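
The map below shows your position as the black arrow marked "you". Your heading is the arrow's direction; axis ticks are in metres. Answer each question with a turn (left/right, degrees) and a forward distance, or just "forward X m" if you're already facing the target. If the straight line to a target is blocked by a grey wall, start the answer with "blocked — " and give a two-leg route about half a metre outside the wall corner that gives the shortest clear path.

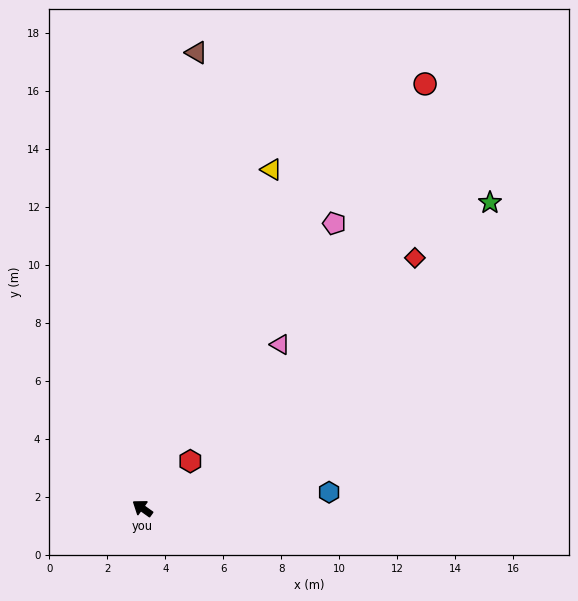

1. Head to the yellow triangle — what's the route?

turn right 75°, forward 12.5 m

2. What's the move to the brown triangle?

turn right 61°, forward 15.8 m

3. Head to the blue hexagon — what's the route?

turn right 140°, forward 6.5 m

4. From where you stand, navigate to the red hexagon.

turn right 100°, forward 2.3 m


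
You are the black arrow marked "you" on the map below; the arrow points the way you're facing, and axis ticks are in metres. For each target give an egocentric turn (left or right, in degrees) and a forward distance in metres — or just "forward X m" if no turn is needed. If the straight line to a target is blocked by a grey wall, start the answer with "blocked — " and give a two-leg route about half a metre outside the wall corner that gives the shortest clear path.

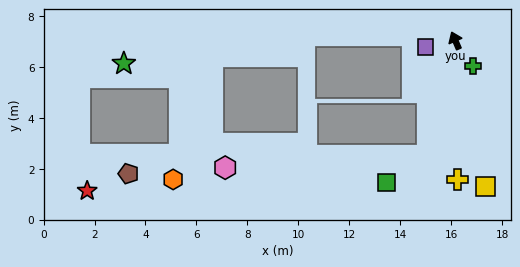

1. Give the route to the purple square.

turn left 79°, forward 1.2 m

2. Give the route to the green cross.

turn right 168°, forward 1.2 m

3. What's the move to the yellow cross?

turn left 158°, forward 5.4 m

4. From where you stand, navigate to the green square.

blocked — turn left 143°, forward 4.7 m, then turn right 43°, forward 1.9 m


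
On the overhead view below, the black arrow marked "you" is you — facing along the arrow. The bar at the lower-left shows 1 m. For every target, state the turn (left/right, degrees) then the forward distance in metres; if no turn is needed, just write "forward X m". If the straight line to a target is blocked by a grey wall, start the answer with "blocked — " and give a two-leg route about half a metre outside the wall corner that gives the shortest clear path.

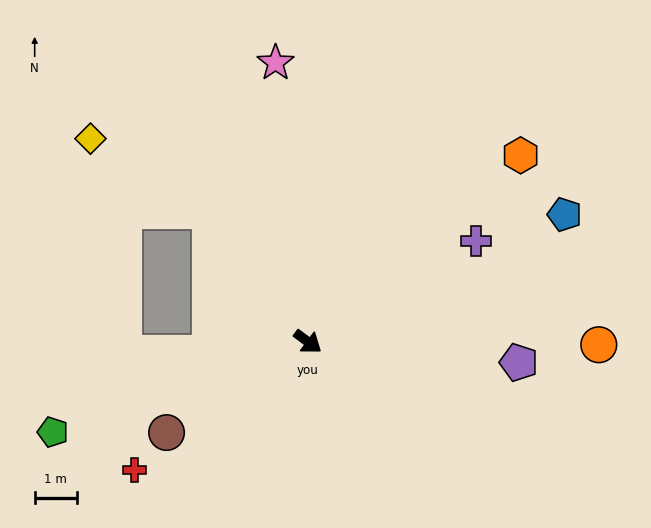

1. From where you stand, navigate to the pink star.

turn left 133°, forward 6.7 m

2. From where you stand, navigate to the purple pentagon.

turn left 31°, forward 5.0 m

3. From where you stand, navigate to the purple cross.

turn left 68°, forward 4.7 m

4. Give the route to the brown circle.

turn right 111°, forward 4.0 m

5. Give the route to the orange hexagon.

turn left 78°, forward 6.7 m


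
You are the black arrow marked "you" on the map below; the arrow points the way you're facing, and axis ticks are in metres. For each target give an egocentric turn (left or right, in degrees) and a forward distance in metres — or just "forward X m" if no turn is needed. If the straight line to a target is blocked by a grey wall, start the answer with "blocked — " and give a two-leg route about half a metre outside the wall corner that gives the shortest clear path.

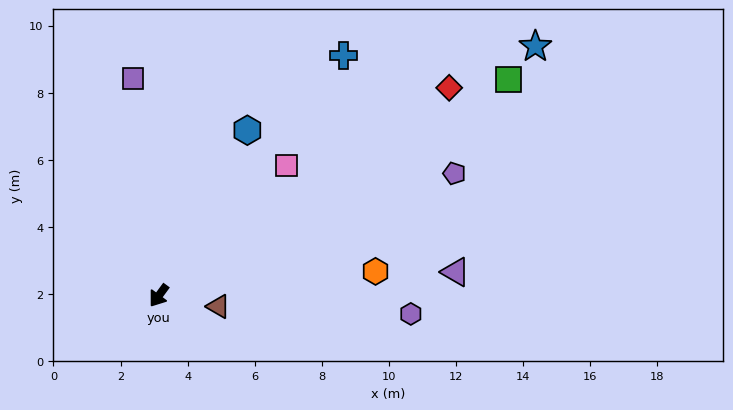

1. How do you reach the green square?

turn left 158°, forward 12.3 m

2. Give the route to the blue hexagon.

turn right 172°, forward 5.6 m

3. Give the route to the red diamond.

turn left 162°, forward 10.6 m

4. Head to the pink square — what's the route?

turn left 172°, forward 5.4 m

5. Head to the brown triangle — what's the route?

turn left 116°, forward 1.8 m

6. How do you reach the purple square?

turn right 137°, forward 6.5 m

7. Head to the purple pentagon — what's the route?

turn left 149°, forward 9.5 m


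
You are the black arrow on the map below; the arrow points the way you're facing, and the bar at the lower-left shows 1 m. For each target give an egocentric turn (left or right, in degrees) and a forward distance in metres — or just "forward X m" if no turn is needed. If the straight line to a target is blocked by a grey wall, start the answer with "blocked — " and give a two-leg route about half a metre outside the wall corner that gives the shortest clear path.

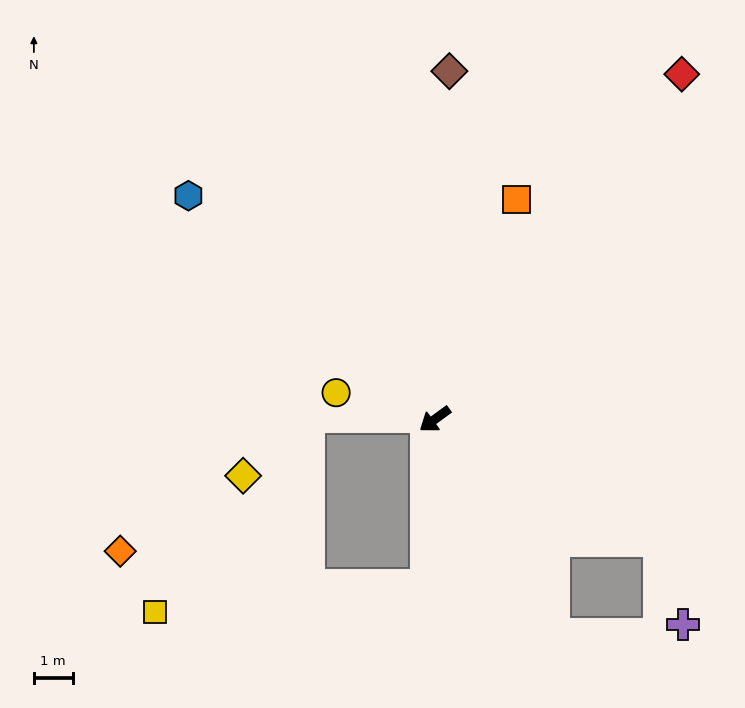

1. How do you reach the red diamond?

turn right 162°, forward 10.9 m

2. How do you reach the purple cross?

blocked — turn left 115°, forward 6.6 m, then turn right 45°, forward 2.2 m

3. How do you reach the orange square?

turn right 146°, forward 6.1 m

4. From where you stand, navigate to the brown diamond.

turn right 128°, forward 9.0 m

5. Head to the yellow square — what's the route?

blocked — turn left 51°, forward 4.3 m, then turn right 82°, forward 7.0 m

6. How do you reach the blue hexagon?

turn right 78°, forward 8.6 m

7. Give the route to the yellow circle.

turn right 51°, forward 2.6 m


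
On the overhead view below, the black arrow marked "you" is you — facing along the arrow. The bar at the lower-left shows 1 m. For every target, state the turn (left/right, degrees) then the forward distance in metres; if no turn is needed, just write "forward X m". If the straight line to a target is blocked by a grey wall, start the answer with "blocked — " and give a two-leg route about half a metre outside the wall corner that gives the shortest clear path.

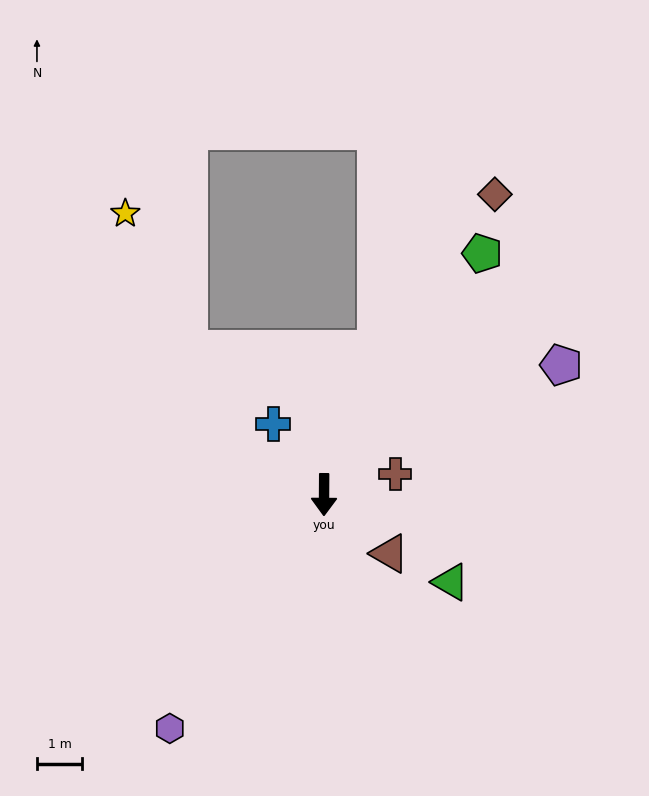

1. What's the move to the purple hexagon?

turn right 33°, forward 6.2 m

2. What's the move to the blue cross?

turn right 144°, forward 1.9 m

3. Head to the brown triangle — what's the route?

turn left 48°, forward 2.0 m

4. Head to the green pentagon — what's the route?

turn left 147°, forward 6.4 m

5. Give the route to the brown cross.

turn left 106°, forward 1.6 m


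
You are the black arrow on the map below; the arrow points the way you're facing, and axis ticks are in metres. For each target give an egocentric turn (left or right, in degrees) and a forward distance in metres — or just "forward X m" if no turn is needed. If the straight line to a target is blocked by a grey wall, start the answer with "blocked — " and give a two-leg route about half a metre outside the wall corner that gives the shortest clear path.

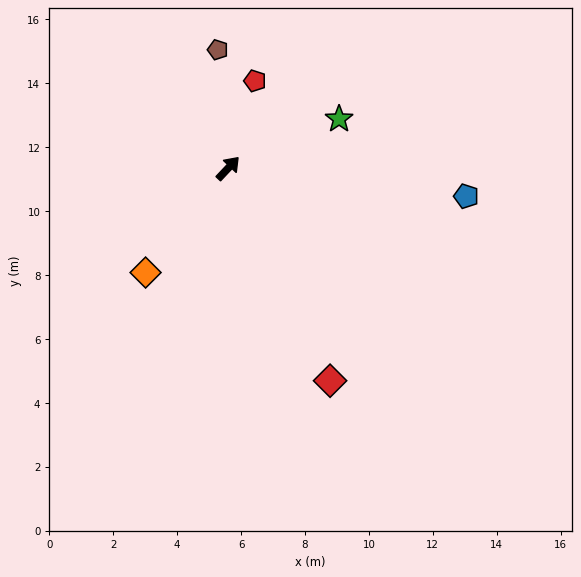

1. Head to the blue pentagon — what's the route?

turn right 53°, forward 7.5 m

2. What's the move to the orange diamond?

turn right 175°, forward 4.2 m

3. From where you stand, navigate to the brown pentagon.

turn left 48°, forward 3.7 m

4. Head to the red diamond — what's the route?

turn right 111°, forward 7.4 m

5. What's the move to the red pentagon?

turn left 26°, forward 2.9 m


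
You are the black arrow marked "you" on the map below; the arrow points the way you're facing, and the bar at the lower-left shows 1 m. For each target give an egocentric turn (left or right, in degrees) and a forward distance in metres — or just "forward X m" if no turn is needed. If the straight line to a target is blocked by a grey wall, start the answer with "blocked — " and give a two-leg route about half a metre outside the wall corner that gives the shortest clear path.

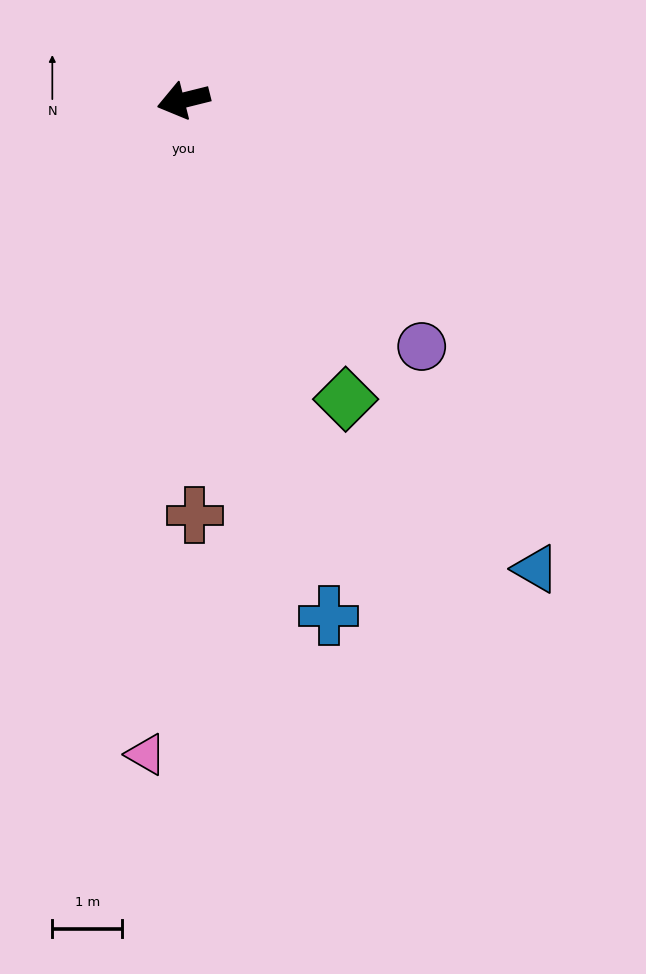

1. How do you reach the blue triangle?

turn left 113°, forward 8.4 m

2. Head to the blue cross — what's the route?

turn left 92°, forward 7.7 m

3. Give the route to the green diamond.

turn left 104°, forward 4.9 m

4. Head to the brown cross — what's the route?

turn left 78°, forward 5.9 m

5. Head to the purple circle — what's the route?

turn left 120°, forward 4.9 m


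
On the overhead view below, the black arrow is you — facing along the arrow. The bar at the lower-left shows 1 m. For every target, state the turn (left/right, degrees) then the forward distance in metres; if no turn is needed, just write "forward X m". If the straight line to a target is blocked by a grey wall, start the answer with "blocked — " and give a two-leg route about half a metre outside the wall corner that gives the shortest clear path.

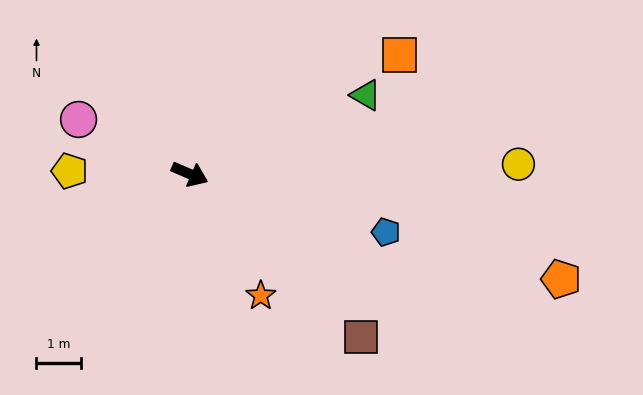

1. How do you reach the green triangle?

turn left 48°, forward 4.3 m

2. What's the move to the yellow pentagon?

turn right 158°, forward 2.7 m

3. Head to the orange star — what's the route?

turn right 36°, forward 3.2 m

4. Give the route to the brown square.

turn right 20°, forward 5.3 m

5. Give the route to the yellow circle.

turn left 25°, forward 7.4 m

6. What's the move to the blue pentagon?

turn left 7°, forward 4.6 m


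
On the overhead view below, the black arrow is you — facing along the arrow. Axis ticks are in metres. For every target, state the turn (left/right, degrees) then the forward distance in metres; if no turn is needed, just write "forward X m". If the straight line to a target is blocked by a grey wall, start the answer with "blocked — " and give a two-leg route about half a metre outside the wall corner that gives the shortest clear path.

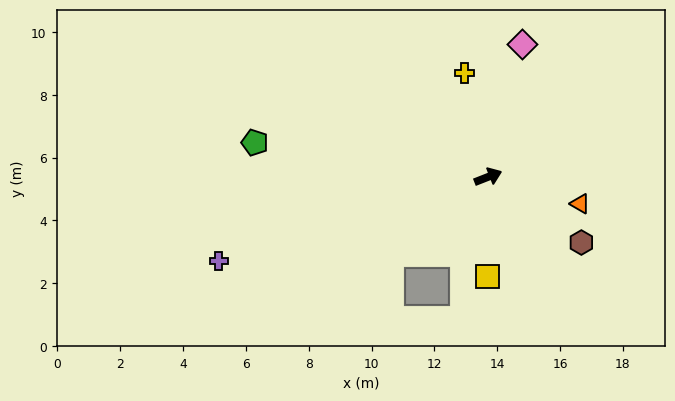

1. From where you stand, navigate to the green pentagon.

turn left 150°, forward 7.5 m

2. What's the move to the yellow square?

turn right 112°, forward 3.2 m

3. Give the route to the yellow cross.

turn left 81°, forward 3.4 m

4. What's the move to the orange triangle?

turn right 38°, forward 3.0 m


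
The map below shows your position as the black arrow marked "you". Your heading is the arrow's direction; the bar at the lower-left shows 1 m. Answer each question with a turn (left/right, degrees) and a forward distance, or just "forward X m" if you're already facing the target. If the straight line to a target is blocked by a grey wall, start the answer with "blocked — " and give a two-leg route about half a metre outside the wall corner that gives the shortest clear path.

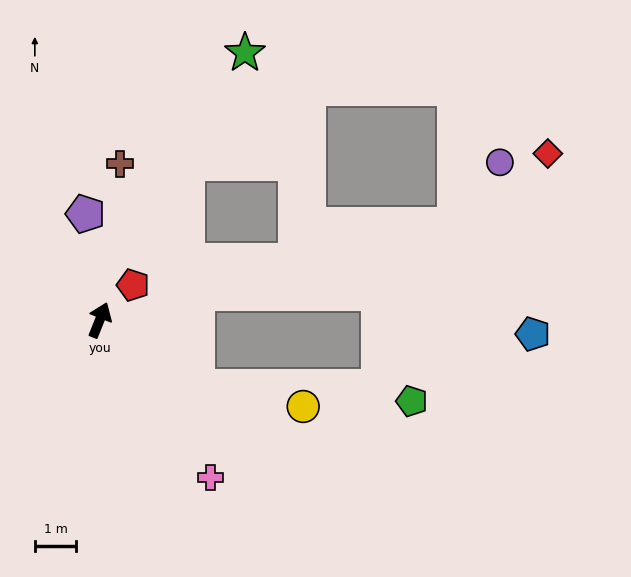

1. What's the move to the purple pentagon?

turn left 29°, forward 2.6 m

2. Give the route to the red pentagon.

turn right 22°, forward 1.2 m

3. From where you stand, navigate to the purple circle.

blocked — turn right 53°, forward 8.9 m, then turn left 39°, forward 1.8 m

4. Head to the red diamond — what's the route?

blocked — turn right 53°, forward 8.9 m, then turn left 22°, forward 2.8 m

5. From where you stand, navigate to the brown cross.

turn left 14°, forward 3.8 m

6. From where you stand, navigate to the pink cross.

turn right 123°, forward 4.6 m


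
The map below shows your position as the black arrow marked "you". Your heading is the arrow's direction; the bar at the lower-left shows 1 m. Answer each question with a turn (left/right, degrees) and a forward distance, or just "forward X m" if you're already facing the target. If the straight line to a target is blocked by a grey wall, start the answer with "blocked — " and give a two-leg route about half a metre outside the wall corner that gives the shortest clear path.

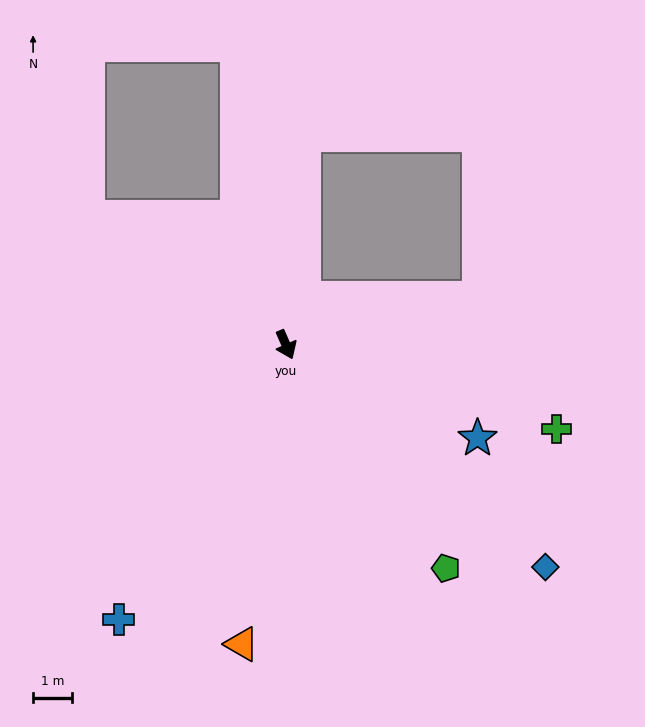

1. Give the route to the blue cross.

turn right 55°, forward 8.2 m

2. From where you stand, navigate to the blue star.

turn left 40°, forward 5.5 m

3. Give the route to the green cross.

turn left 49°, forward 7.3 m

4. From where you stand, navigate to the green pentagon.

turn left 12°, forward 7.0 m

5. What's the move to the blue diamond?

turn left 26°, forward 8.8 m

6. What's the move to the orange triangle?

turn right 32°, forward 7.8 m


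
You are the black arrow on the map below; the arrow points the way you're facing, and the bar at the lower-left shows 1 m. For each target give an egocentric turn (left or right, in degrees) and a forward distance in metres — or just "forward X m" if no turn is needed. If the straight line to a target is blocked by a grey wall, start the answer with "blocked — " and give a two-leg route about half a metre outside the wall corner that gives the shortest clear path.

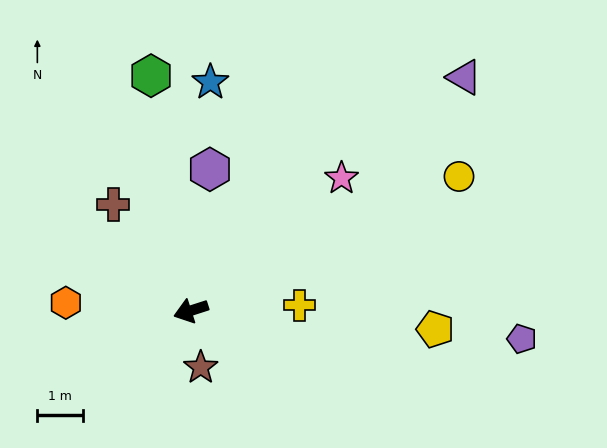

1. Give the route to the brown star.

turn left 82°, forward 1.3 m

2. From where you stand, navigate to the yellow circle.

turn right 171°, forward 6.5 m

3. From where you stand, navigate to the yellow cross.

turn left 165°, forward 2.4 m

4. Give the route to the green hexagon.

turn right 98°, forward 5.2 m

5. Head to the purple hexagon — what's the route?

turn right 115°, forward 3.1 m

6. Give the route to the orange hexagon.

turn right 21°, forward 2.7 m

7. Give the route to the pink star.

turn right 157°, forward 4.4 m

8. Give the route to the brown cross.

turn right 72°, forward 2.9 m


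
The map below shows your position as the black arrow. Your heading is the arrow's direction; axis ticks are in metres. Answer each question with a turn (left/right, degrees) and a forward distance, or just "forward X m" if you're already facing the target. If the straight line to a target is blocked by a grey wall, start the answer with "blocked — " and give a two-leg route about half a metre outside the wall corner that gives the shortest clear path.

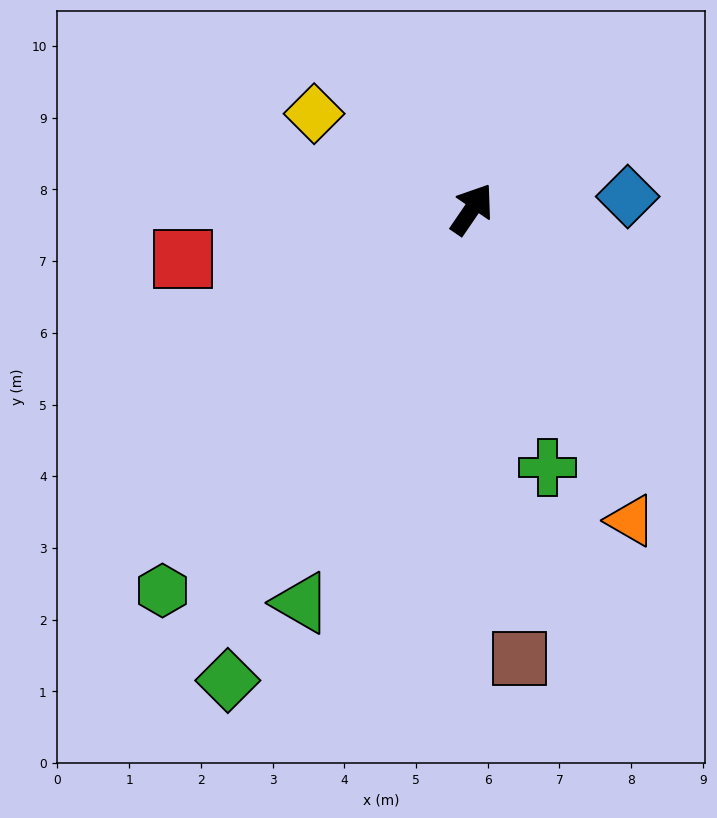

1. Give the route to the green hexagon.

turn left 175°, forward 6.8 m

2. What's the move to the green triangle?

turn right 169°, forward 6.0 m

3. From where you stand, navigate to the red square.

turn left 134°, forward 4.1 m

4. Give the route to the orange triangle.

turn right 119°, forward 4.9 m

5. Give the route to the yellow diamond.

turn left 93°, forward 2.6 m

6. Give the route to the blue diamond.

turn right 51°, forward 2.2 m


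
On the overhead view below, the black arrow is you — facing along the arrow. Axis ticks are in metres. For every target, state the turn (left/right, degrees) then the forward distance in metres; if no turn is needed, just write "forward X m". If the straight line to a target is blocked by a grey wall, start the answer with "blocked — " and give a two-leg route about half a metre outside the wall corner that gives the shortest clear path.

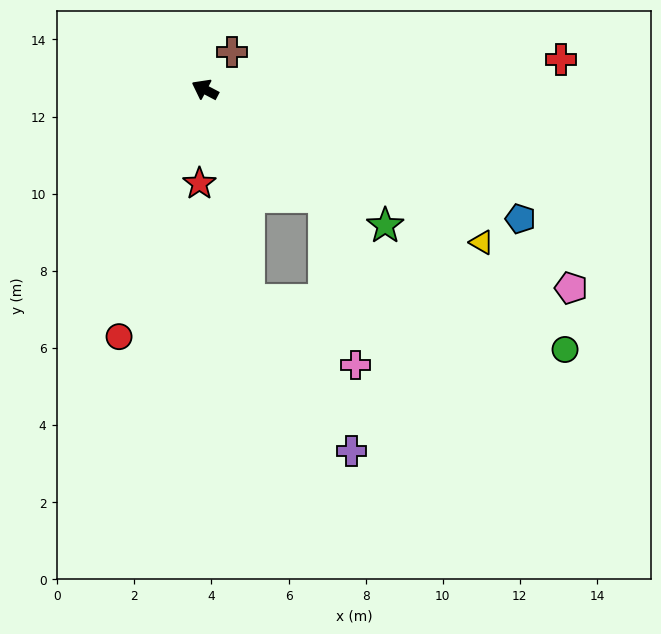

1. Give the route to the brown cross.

turn right 98°, forward 1.2 m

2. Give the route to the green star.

turn left 171°, forward 5.9 m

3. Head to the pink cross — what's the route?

blocked — turn left 166°, forward 4.2 m, then turn right 38°, forward 4.4 m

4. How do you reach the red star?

turn left 114°, forward 2.4 m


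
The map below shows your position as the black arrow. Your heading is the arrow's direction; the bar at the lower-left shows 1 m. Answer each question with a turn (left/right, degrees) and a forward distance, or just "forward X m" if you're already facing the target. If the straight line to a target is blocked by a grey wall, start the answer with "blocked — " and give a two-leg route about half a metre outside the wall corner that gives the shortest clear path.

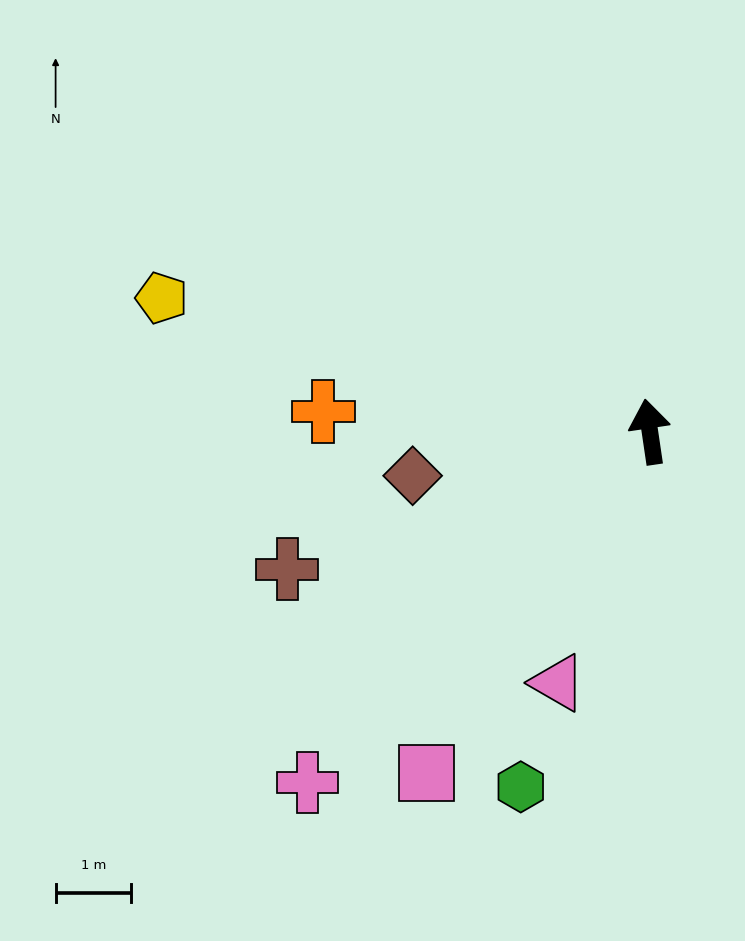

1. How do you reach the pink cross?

turn left 127°, forward 6.5 m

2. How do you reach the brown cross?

turn left 102°, forward 5.2 m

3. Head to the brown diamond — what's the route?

turn left 92°, forward 3.2 m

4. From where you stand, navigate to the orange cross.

turn left 78°, forward 4.3 m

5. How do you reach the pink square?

turn left 138°, forward 5.4 m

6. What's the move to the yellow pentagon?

turn left 66°, forward 6.7 m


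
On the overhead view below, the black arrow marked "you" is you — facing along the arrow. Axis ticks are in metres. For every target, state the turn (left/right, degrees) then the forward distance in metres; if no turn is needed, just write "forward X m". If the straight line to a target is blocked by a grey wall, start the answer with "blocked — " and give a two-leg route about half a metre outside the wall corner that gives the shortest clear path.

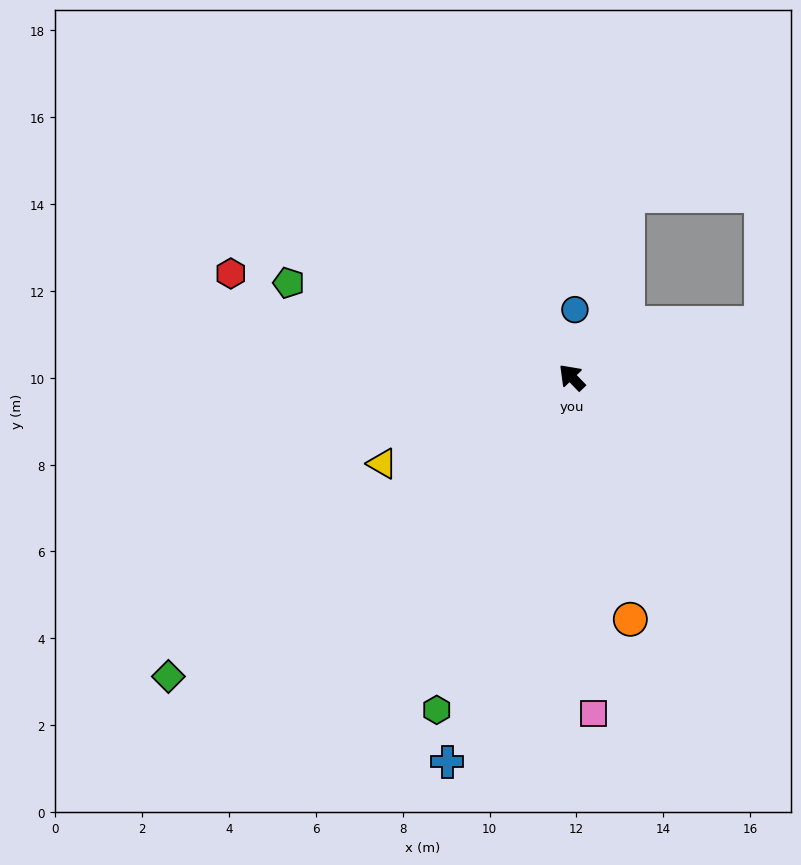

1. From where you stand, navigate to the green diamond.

turn left 82°, forward 11.6 m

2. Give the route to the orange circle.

turn left 149°, forward 5.7 m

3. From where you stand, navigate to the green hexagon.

turn left 114°, forward 8.3 m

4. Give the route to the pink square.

turn left 140°, forward 7.8 m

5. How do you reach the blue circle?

turn right 47°, forward 1.6 m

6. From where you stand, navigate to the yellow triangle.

turn left 70°, forward 4.8 m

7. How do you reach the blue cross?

turn left 118°, forward 9.3 m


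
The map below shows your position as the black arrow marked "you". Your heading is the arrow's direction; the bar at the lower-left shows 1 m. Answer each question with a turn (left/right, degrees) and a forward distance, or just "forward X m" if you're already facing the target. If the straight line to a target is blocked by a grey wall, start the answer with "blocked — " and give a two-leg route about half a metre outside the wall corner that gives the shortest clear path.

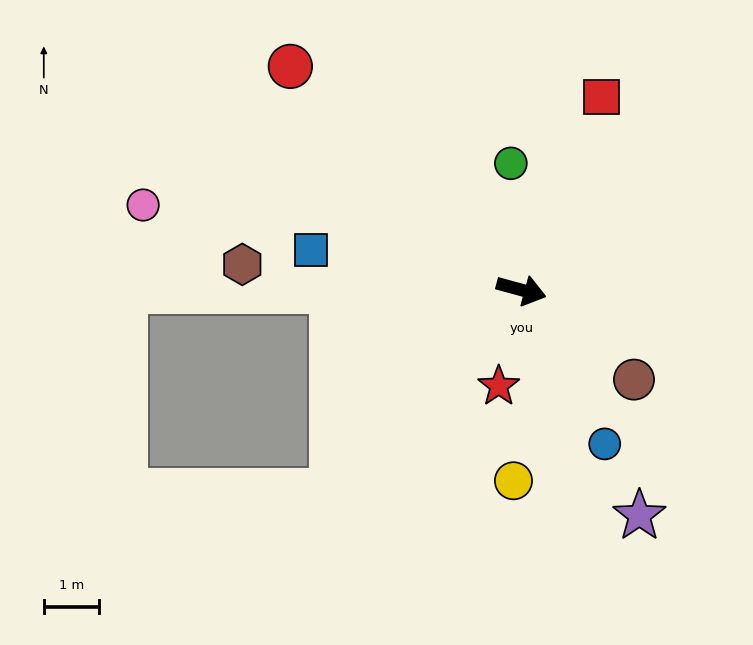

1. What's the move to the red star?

turn right 88°, forward 1.8 m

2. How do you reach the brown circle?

turn right 23°, forward 2.6 m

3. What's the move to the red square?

turn left 83°, forward 3.8 m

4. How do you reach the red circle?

turn left 151°, forward 5.8 m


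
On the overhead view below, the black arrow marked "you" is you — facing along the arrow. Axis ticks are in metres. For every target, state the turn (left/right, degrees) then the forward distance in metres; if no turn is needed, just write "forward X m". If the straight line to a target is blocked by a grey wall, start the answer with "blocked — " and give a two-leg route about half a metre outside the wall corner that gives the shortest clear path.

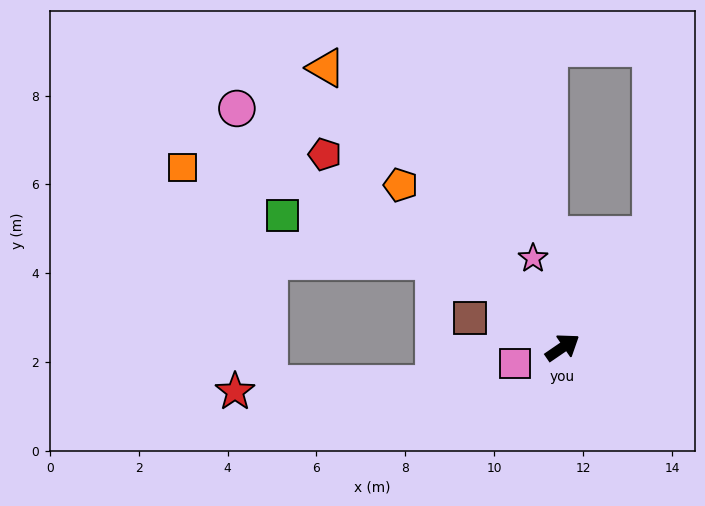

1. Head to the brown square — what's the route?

turn left 128°, forward 2.2 m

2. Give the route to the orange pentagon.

turn left 100°, forward 5.2 m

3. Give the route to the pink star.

turn left 74°, forward 2.1 m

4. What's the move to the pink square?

turn left 164°, forward 1.1 m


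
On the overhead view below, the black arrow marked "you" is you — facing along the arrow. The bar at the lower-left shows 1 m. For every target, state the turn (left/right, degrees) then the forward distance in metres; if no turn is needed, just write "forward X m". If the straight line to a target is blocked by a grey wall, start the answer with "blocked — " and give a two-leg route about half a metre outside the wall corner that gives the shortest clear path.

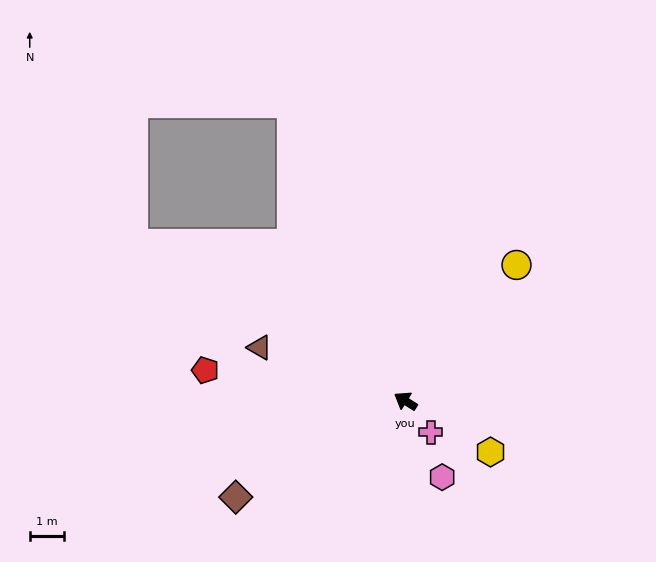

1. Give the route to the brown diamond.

turn left 62°, forward 5.7 m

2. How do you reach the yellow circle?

turn right 97°, forward 5.1 m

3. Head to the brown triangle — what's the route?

turn left 12°, forward 4.5 m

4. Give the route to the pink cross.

turn left 161°, forward 1.2 m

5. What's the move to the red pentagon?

turn left 23°, forward 5.9 m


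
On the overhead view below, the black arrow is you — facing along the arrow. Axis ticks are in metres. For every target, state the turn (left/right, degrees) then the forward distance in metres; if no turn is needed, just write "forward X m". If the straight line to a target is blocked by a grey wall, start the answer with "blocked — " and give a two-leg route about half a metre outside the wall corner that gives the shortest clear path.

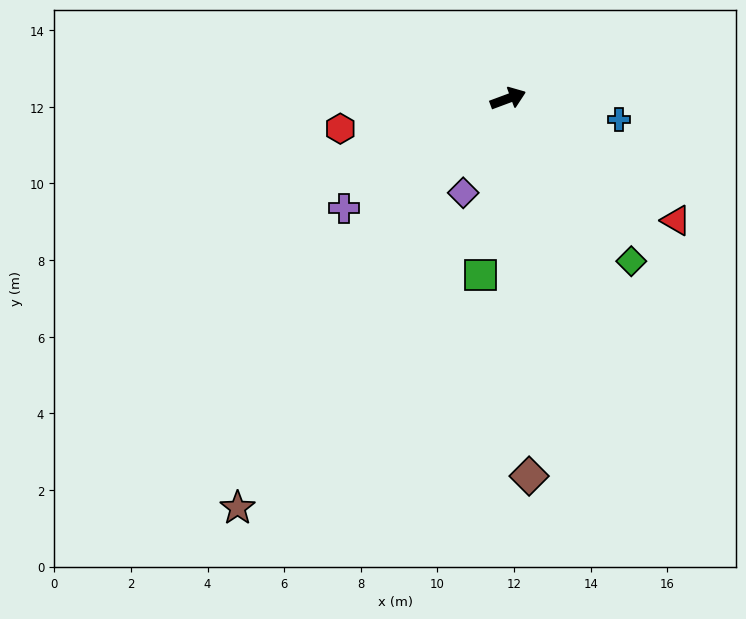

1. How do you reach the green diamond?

turn right 73°, forward 5.3 m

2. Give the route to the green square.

turn right 119°, forward 4.6 m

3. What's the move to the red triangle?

turn right 56°, forward 5.4 m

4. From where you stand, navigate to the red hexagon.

turn left 170°, forward 4.4 m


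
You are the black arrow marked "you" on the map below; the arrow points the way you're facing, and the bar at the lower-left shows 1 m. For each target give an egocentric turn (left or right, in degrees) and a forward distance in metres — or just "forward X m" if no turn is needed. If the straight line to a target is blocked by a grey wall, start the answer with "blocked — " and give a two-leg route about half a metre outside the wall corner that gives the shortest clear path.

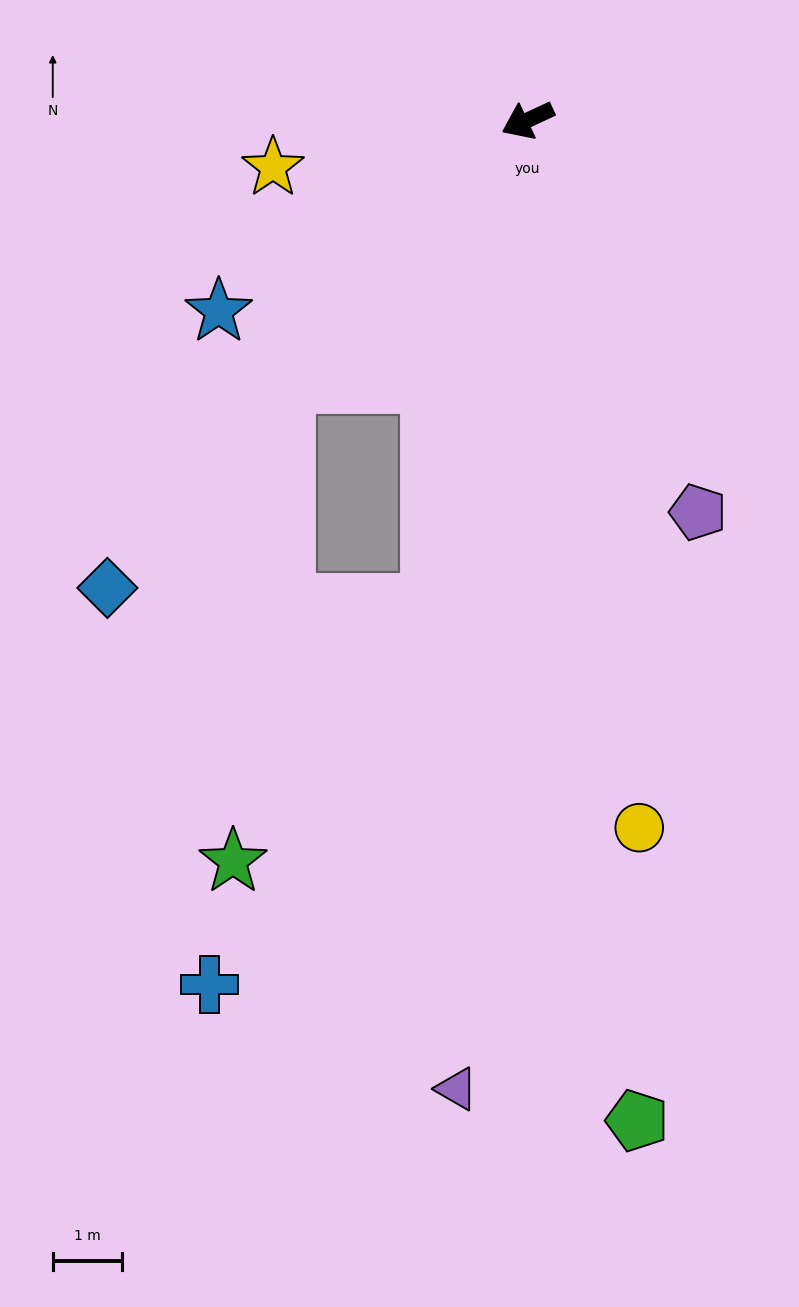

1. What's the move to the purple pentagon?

turn left 89°, forward 6.2 m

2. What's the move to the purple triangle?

turn left 61°, forward 14.0 m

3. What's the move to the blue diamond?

turn left 23°, forward 9.1 m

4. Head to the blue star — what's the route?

turn left 7°, forward 5.2 m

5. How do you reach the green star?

blocked — turn left 54°, forward 7.1 m, then turn right 26°, forward 4.7 m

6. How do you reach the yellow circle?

turn left 74°, forward 10.3 m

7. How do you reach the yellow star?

turn right 14°, forward 3.7 m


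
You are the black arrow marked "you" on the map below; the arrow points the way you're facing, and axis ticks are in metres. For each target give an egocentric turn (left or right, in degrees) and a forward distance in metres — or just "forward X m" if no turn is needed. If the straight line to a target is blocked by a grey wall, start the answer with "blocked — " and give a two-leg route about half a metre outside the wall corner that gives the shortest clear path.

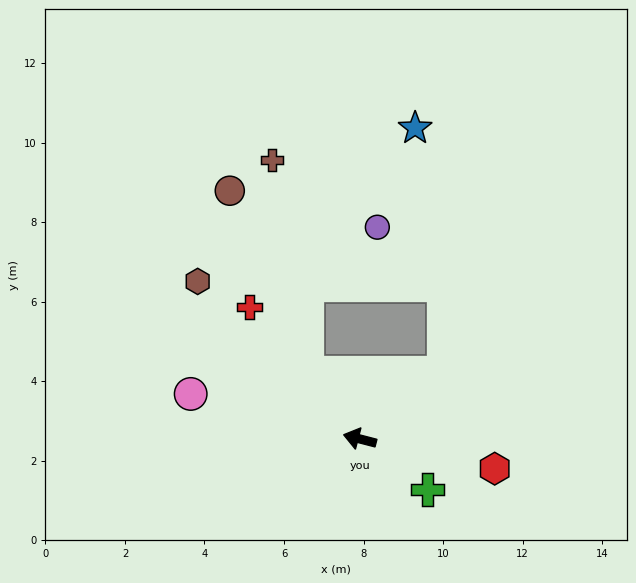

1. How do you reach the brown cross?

blocked — turn right 37°, forward 2.1 m, then turn right 29°, forward 5.4 m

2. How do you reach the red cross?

turn right 36°, forward 4.3 m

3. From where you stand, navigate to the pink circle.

forward 4.4 m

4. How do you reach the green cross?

turn left 157°, forward 2.1 m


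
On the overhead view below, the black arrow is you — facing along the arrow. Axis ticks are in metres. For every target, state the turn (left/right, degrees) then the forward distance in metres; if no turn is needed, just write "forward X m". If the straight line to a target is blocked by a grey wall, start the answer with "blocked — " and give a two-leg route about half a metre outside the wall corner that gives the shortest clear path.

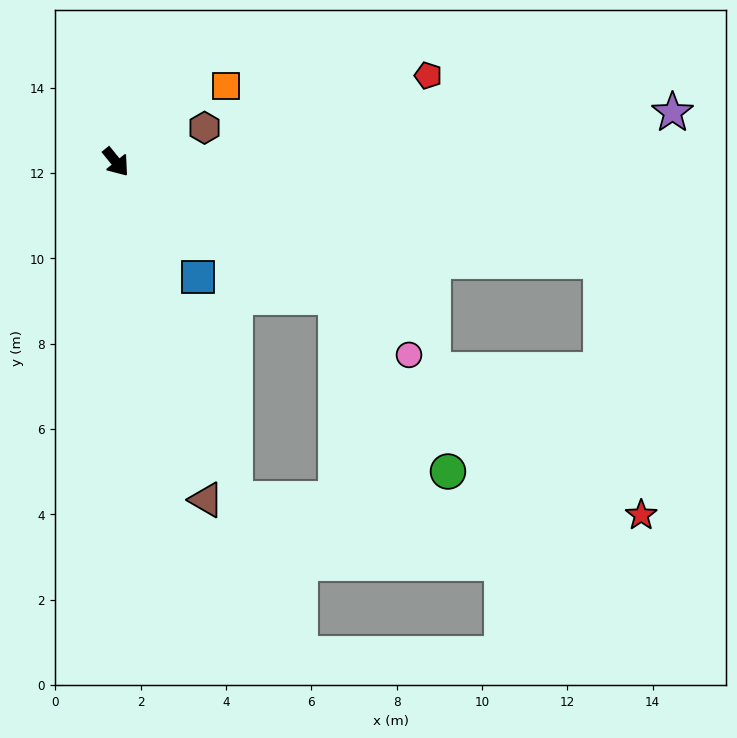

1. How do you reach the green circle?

blocked — turn left 20°, forward 6.1 m, then turn right 26°, forward 4.9 m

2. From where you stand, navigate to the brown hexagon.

turn left 72°, forward 2.2 m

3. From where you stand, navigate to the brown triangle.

turn right 24°, forward 8.2 m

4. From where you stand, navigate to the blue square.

turn right 4°, forward 3.3 m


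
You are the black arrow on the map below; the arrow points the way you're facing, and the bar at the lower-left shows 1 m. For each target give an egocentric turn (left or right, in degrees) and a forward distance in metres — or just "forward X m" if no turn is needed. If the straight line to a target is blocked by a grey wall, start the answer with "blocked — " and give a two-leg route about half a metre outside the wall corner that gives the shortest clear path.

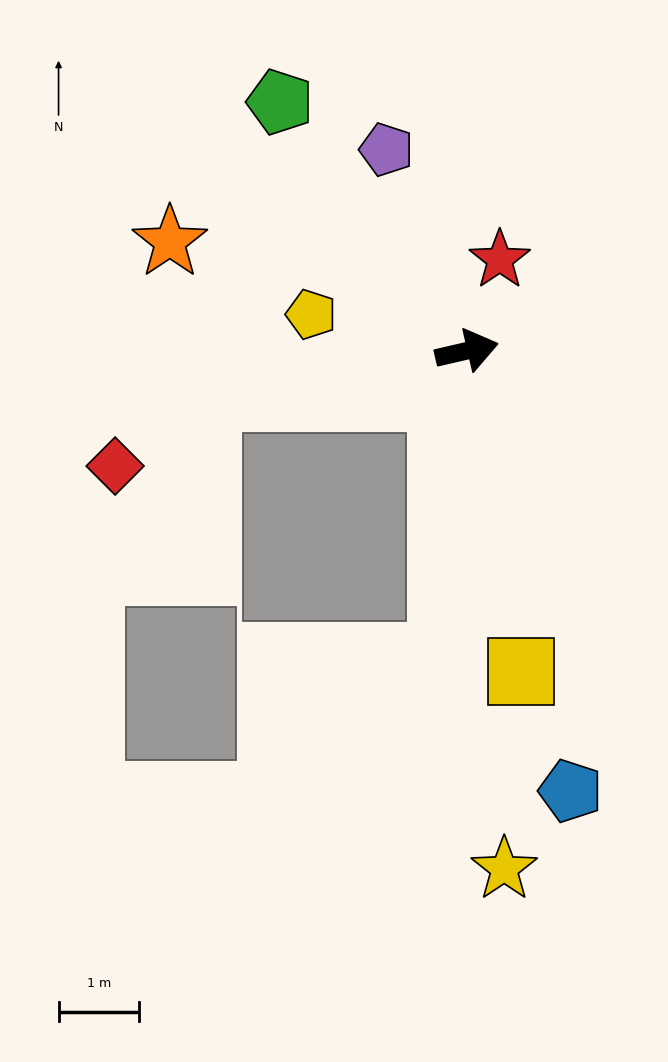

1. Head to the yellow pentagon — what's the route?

turn left 154°, forward 2.0 m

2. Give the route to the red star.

turn left 57°, forward 1.2 m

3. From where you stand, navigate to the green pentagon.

turn left 114°, forward 3.8 m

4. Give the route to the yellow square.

turn right 93°, forward 4.0 m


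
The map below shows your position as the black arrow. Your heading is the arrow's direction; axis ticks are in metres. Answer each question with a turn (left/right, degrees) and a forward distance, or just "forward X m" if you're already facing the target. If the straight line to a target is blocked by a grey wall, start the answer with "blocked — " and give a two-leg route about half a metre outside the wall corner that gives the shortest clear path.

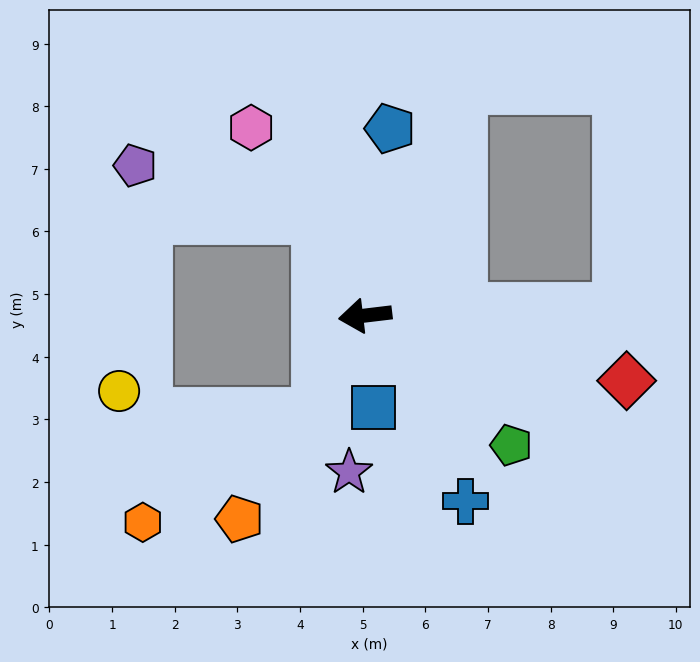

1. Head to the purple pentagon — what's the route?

blocked — turn right 71°, forward 1.7 m, then turn left 48°, forward 3.0 m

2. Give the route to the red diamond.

turn left 159°, forward 4.3 m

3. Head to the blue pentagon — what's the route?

turn right 104°, forward 3.0 m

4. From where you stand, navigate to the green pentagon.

turn left 132°, forward 3.1 m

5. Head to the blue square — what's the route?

turn left 88°, forward 1.5 m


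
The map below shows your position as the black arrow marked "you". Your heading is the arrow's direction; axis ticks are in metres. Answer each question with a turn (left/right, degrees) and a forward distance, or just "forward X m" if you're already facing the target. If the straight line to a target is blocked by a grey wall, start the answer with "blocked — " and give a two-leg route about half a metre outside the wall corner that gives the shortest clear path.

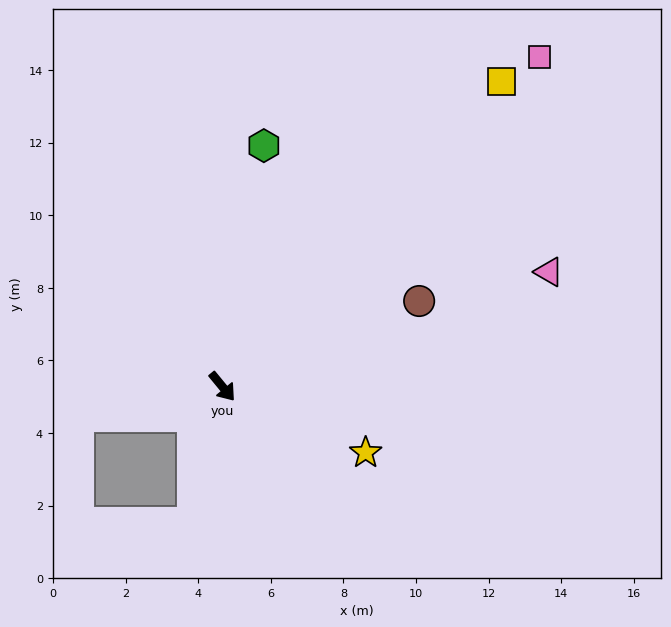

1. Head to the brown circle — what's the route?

turn left 74°, forward 5.9 m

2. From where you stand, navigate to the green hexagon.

turn left 131°, forward 6.7 m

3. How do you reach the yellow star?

turn left 26°, forward 4.3 m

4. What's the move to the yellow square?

turn left 98°, forward 11.4 m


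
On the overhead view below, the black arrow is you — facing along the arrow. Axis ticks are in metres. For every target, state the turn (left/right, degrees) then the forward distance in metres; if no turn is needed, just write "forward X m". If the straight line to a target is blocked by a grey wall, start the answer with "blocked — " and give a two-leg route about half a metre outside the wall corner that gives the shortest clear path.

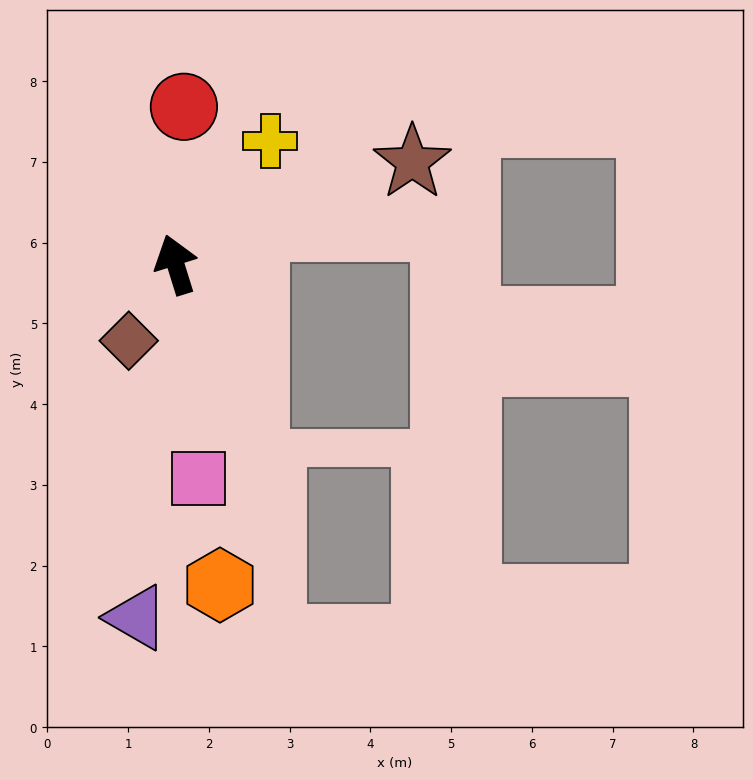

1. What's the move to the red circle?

turn right 20°, forward 2.0 m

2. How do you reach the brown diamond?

turn left 131°, forward 1.1 m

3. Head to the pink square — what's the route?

turn left 169°, forward 2.7 m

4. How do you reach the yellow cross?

turn right 55°, forward 1.9 m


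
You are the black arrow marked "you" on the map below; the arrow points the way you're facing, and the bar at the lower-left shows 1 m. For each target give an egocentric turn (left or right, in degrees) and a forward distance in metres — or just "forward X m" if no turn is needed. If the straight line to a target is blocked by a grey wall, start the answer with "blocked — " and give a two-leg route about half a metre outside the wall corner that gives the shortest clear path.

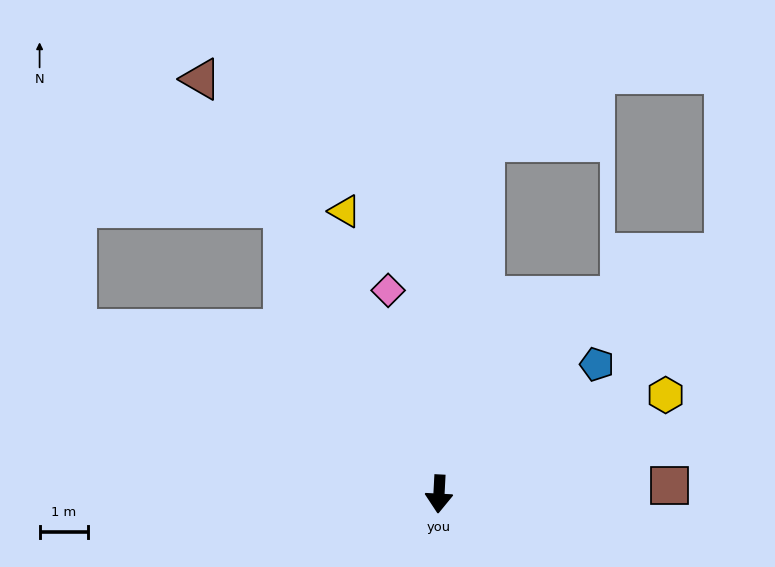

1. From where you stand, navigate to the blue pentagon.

turn left 132°, forward 4.2 m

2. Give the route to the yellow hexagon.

turn left 117°, forward 5.1 m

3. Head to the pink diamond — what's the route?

turn right 163°, forward 4.3 m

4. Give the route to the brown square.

turn left 95°, forward 4.7 m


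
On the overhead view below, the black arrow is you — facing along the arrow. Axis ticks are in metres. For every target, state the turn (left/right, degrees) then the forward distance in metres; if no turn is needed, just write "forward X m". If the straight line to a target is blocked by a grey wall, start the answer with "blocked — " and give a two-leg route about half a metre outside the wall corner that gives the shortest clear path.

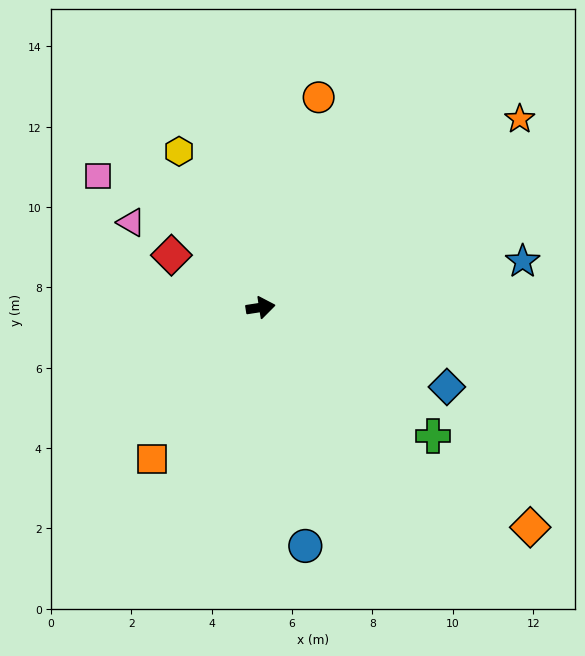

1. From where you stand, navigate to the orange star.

turn left 27°, forward 8.0 m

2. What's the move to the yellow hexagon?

turn left 109°, forward 4.4 m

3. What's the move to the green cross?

turn right 45°, forward 5.4 m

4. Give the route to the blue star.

forward 6.6 m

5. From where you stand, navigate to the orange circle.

turn left 66°, forward 5.4 m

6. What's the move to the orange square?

turn right 134°, forward 4.7 m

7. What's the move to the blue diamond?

turn right 32°, forward 5.0 m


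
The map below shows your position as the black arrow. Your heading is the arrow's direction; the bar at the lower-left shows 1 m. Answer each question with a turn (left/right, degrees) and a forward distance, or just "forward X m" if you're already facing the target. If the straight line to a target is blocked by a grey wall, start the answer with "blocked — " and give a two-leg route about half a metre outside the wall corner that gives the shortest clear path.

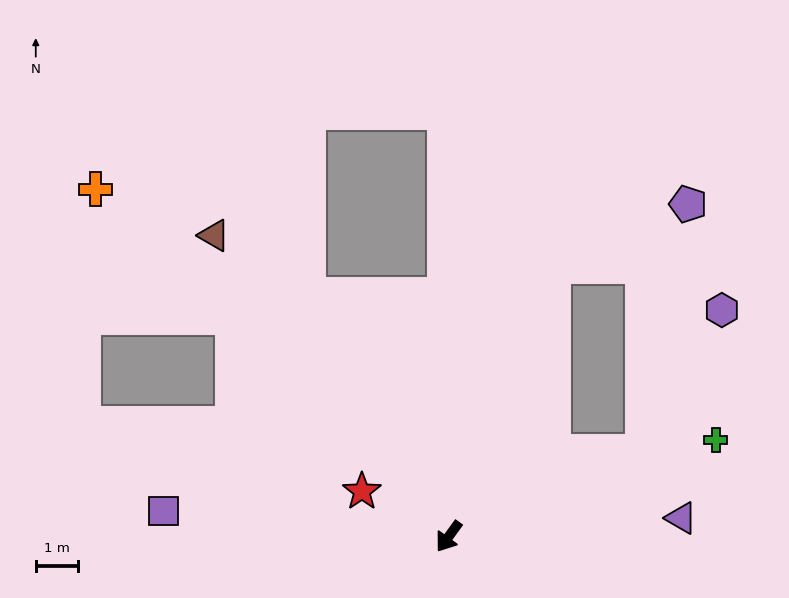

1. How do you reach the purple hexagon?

blocked — turn left 150°, forward 5.1 m, then turn left 37°, forward 3.9 m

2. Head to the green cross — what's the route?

turn left 146°, forward 6.8 m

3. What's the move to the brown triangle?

turn right 106°, forward 9.1 m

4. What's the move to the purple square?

turn right 59°, forward 6.9 m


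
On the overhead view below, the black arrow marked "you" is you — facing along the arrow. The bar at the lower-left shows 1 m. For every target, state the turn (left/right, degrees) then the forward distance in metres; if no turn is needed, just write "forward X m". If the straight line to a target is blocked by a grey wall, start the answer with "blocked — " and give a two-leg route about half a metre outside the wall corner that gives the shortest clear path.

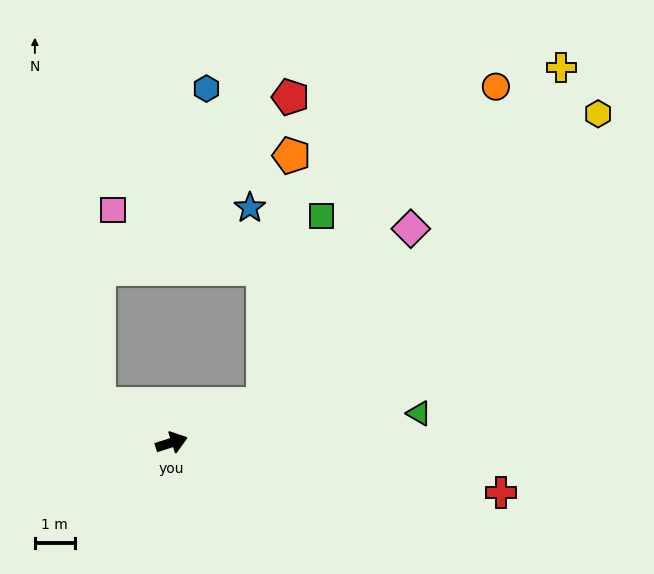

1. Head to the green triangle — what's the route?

turn right 11°, forward 6.3 m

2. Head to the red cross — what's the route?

turn right 26°, forward 8.4 m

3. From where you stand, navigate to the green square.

blocked — turn left 5°, forward 2.5 m, then turn left 50°, forward 5.0 m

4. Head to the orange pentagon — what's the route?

blocked — turn left 5°, forward 2.5 m, then turn left 61°, forward 6.3 m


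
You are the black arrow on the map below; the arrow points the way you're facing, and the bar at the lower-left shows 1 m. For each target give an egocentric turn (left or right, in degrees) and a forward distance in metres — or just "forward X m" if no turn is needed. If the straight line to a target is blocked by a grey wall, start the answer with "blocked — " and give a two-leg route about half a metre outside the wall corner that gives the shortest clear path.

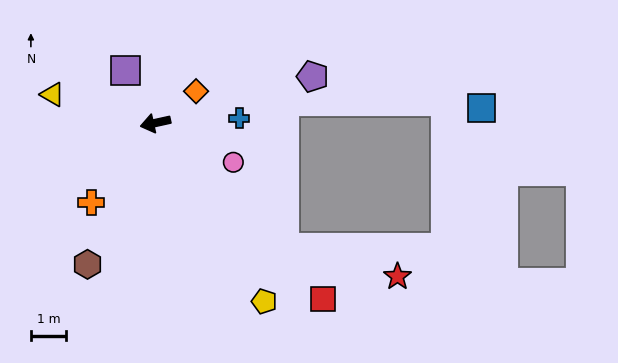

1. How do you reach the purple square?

turn right 73°, forward 1.7 m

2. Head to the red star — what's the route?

blocked — turn left 123°, forward 5.1 m, then turn left 31°, forward 3.3 m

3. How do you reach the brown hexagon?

turn left 52°, forward 4.5 m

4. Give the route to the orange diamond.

turn right 154°, forward 1.5 m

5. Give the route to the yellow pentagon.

turn left 109°, forward 5.9 m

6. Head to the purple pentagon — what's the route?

turn right 176°, forward 4.7 m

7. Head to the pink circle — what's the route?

turn left 141°, forward 2.5 m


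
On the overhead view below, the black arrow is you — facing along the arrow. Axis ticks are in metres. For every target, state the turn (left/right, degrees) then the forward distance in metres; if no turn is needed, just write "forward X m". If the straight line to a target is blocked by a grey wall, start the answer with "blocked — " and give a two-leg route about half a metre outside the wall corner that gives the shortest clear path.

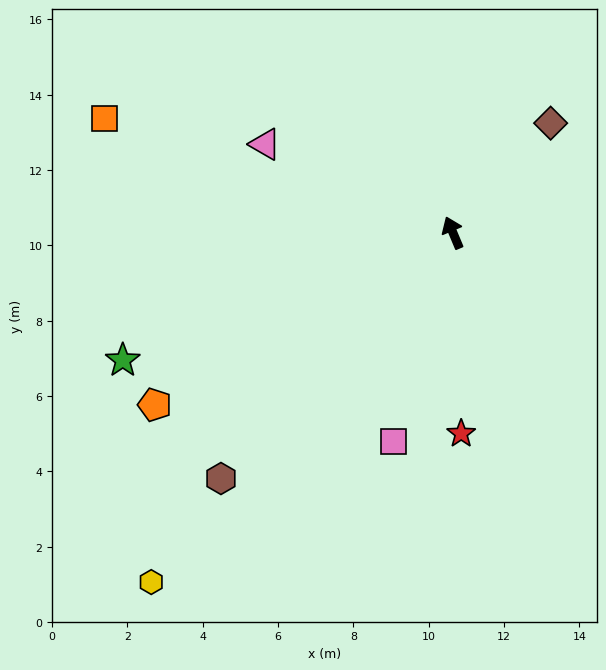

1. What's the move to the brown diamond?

turn right 64°, forward 3.9 m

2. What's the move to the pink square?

turn left 142°, forward 5.8 m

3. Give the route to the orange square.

turn left 49°, forward 9.7 m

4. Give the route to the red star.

turn left 160°, forward 5.3 m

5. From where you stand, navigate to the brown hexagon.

turn left 114°, forward 9.0 m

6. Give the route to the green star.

turn left 88°, forward 9.4 m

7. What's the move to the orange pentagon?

turn left 97°, forward 9.1 m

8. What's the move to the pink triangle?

turn left 42°, forward 5.5 m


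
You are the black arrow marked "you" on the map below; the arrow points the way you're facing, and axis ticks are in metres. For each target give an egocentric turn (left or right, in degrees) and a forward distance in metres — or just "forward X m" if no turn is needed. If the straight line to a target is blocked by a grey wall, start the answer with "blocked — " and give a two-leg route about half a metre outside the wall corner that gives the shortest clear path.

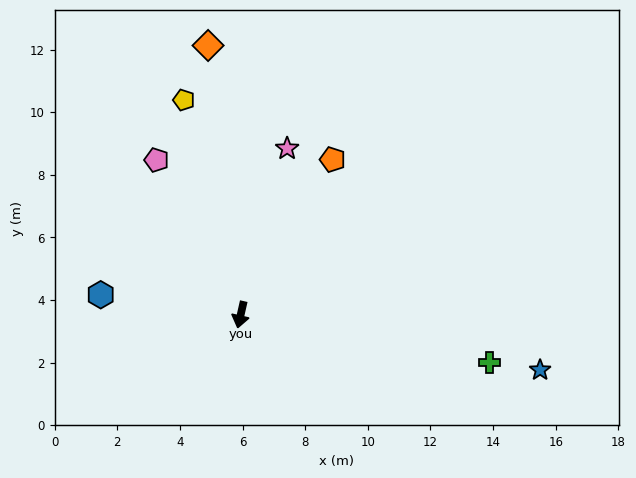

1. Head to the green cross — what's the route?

turn left 92°, forward 8.1 m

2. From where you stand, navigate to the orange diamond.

turn right 160°, forward 8.7 m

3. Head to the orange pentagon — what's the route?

turn left 162°, forward 5.8 m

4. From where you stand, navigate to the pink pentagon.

turn right 139°, forward 5.6 m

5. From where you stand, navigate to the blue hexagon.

turn right 85°, forward 4.5 m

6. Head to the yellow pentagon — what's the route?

turn right 152°, forward 7.1 m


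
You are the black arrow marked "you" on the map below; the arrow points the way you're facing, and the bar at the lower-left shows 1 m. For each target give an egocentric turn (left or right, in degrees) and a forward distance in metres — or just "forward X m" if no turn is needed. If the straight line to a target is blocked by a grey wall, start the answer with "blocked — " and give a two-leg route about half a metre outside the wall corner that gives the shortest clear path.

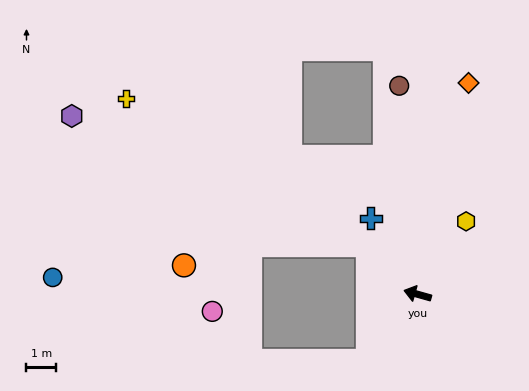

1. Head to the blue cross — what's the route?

turn right 43°, forward 3.0 m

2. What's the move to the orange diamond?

turn right 88°, forward 7.4 m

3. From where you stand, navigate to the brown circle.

turn right 69°, forward 7.1 m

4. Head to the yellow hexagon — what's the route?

turn right 108°, forward 3.0 m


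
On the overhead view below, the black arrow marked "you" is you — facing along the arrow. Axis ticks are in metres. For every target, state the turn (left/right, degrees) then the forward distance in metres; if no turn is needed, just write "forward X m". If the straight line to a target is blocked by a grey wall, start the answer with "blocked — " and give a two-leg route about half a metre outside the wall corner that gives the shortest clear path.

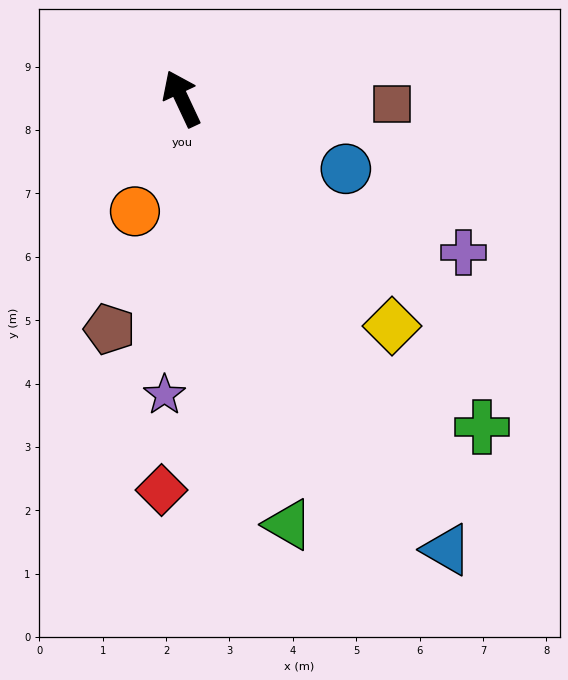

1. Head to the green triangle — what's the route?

turn left 169°, forward 6.9 m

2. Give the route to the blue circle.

turn right 138°, forward 2.8 m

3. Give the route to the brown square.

turn right 117°, forward 3.3 m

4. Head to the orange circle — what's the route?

turn left 132°, forward 1.9 m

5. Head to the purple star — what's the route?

turn left 152°, forward 4.7 m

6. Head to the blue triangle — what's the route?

turn right 175°, forward 8.3 m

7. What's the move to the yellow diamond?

turn right 162°, forward 4.9 m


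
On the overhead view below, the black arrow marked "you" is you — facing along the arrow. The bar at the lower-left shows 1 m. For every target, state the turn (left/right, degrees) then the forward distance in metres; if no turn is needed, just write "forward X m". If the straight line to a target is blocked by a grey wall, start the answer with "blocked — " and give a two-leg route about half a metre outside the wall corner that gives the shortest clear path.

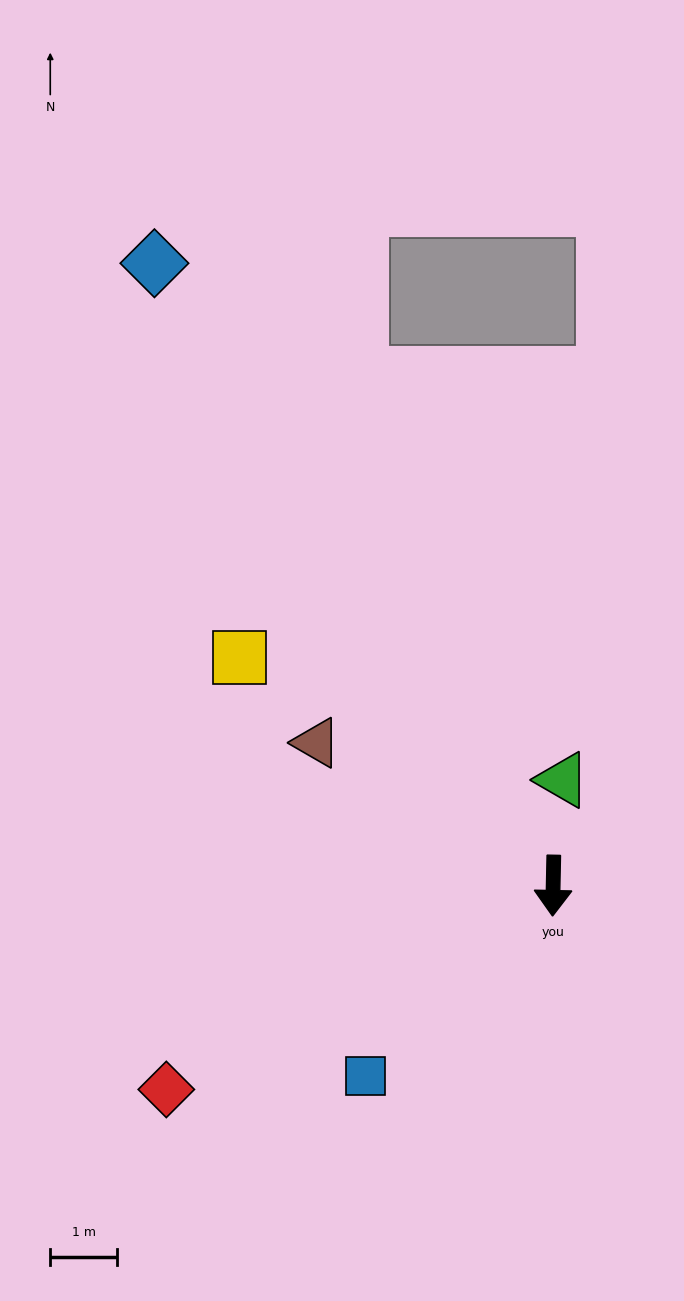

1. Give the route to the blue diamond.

turn right 146°, forward 11.0 m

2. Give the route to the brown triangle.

turn right 120°, forward 4.1 m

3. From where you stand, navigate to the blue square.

turn right 43°, forward 4.0 m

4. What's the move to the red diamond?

turn right 61°, forward 6.5 m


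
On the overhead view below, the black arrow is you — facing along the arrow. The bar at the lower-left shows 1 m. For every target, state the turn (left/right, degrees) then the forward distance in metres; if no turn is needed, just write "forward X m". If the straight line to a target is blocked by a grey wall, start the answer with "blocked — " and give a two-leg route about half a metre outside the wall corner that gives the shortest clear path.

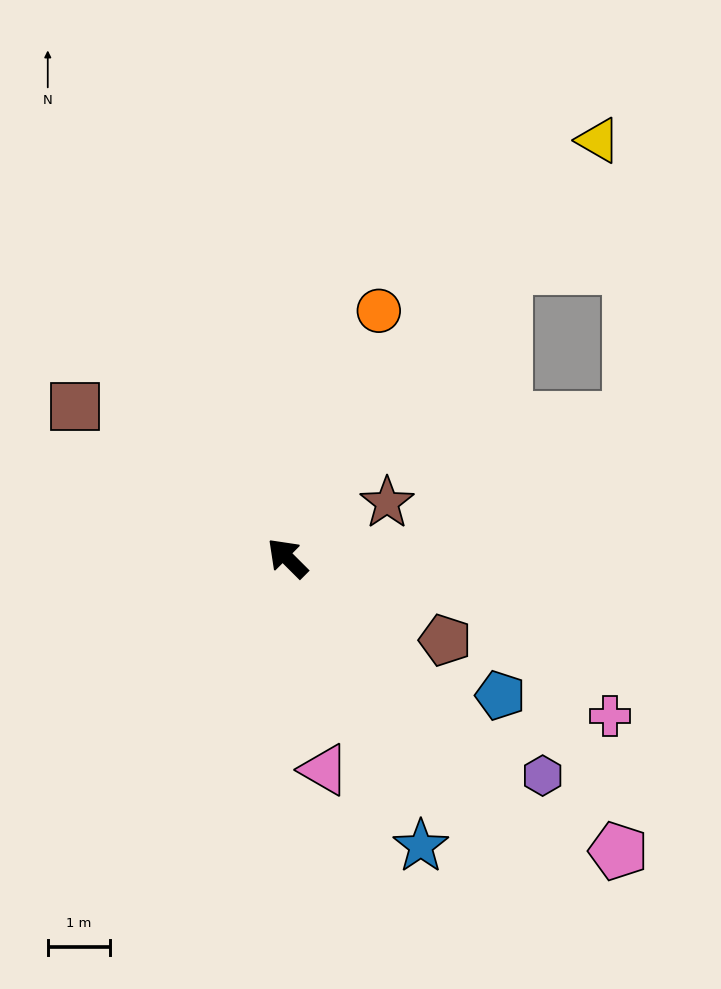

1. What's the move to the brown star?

turn right 106°, forward 1.8 m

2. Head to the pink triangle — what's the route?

turn left 145°, forward 3.5 m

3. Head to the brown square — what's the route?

turn left 9°, forward 4.2 m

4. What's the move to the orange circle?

turn right 65°, forward 4.2 m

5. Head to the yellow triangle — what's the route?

turn right 82°, forward 8.4 m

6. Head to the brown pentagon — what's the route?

turn right 163°, forward 2.9 m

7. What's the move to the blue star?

turn left 160°, forward 5.1 m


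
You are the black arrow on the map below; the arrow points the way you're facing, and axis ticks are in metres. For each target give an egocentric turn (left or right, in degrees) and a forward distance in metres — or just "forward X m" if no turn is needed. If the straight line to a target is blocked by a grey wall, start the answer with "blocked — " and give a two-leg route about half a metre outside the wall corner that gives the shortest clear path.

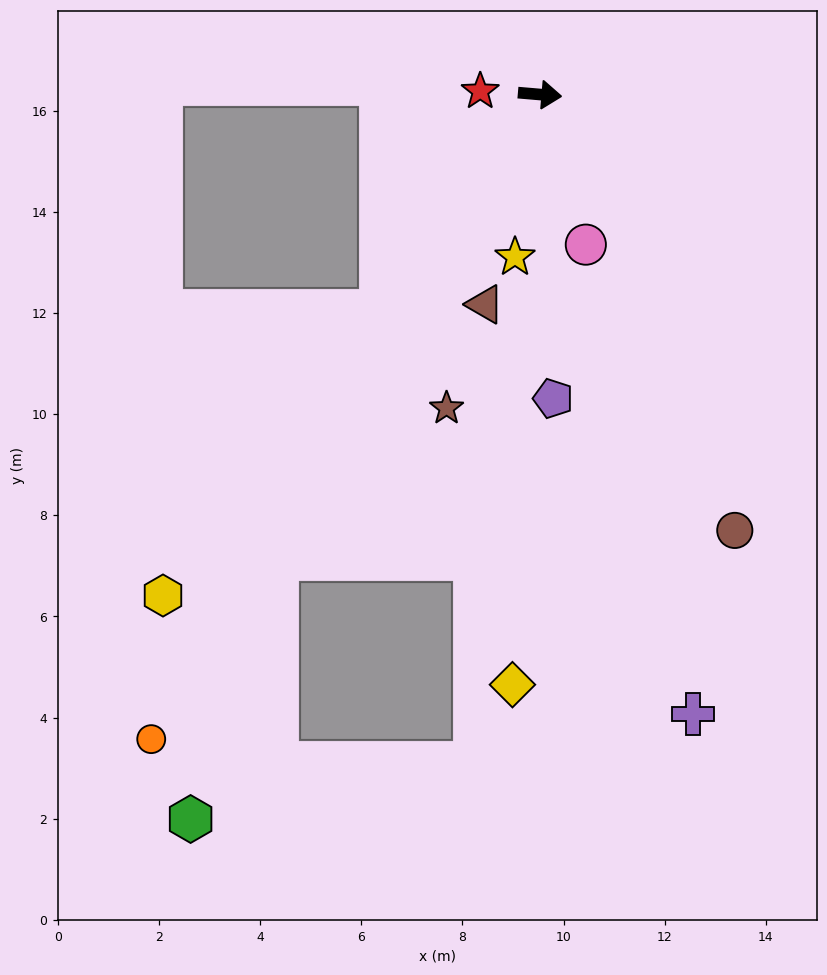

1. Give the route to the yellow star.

turn right 94°, forward 3.3 m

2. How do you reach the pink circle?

turn right 68°, forward 3.1 m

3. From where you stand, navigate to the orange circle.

turn right 116°, forward 14.9 m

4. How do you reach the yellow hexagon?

turn right 122°, forward 12.4 m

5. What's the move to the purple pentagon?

turn right 83°, forward 6.0 m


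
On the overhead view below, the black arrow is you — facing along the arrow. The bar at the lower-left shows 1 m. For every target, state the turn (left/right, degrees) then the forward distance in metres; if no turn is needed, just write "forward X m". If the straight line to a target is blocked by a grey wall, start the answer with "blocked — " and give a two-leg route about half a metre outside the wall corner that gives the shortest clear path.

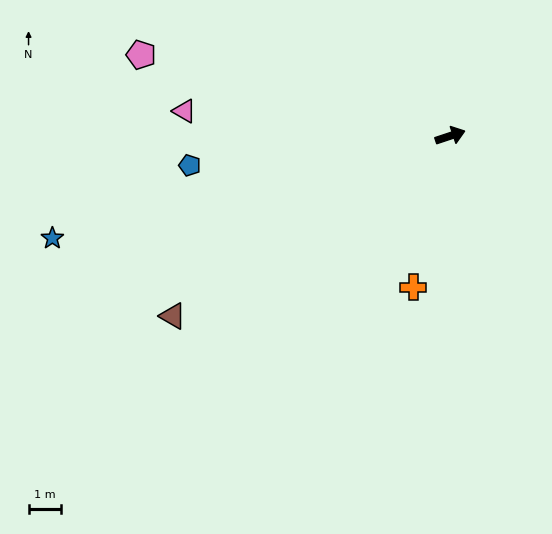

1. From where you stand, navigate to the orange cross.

turn right 122°, forward 4.8 m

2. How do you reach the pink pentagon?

turn left 147°, forward 9.8 m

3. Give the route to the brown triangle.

turn right 165°, forward 10.2 m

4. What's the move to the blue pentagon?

turn left 168°, forward 8.1 m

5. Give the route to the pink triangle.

turn left 156°, forward 8.2 m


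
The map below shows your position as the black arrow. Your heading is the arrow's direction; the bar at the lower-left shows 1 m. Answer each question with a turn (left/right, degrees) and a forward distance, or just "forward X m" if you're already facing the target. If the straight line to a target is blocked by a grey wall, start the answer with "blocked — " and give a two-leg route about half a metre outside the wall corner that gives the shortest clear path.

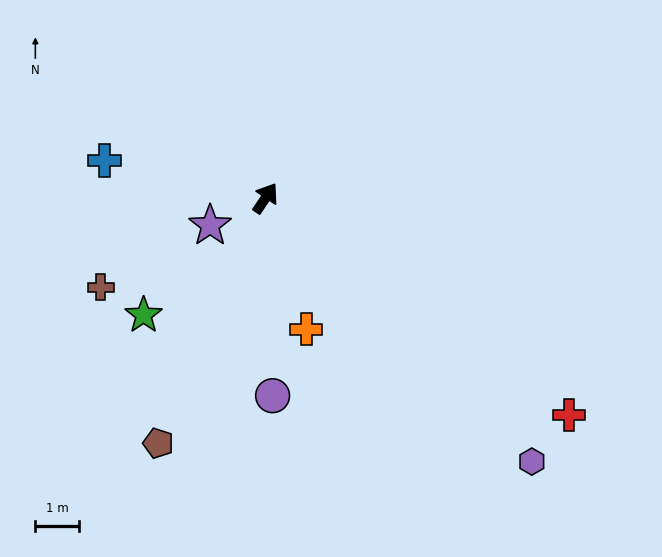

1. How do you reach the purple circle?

turn right 144°, forward 4.6 m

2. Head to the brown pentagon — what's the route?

turn right 170°, forward 6.2 m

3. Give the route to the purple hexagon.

turn right 101°, forward 8.7 m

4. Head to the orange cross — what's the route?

turn right 129°, forward 3.2 m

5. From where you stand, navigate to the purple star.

turn left 150°, forward 1.4 m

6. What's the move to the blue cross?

turn left 111°, forward 3.8 m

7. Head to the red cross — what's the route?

turn right 92°, forward 8.6 m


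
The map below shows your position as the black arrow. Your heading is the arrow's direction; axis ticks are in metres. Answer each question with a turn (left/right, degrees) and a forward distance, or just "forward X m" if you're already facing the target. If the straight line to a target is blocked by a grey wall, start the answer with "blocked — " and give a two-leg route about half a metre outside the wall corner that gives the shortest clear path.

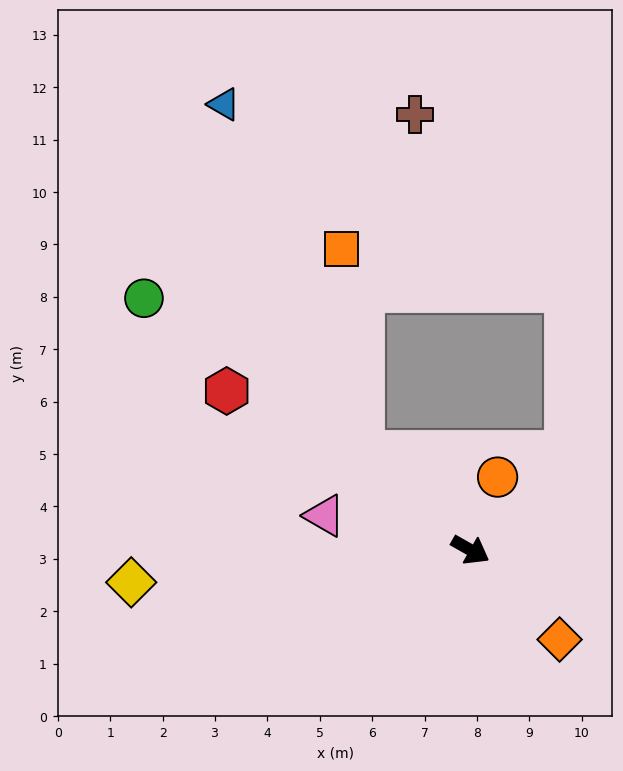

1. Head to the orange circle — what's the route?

turn left 99°, forward 1.5 m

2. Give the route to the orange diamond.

turn right 16°, forward 2.4 m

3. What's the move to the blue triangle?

blocked — turn left 168°, forward 2.8 m, then turn right 27°, forward 7.2 m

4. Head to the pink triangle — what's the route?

turn right 164°, forward 2.9 m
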